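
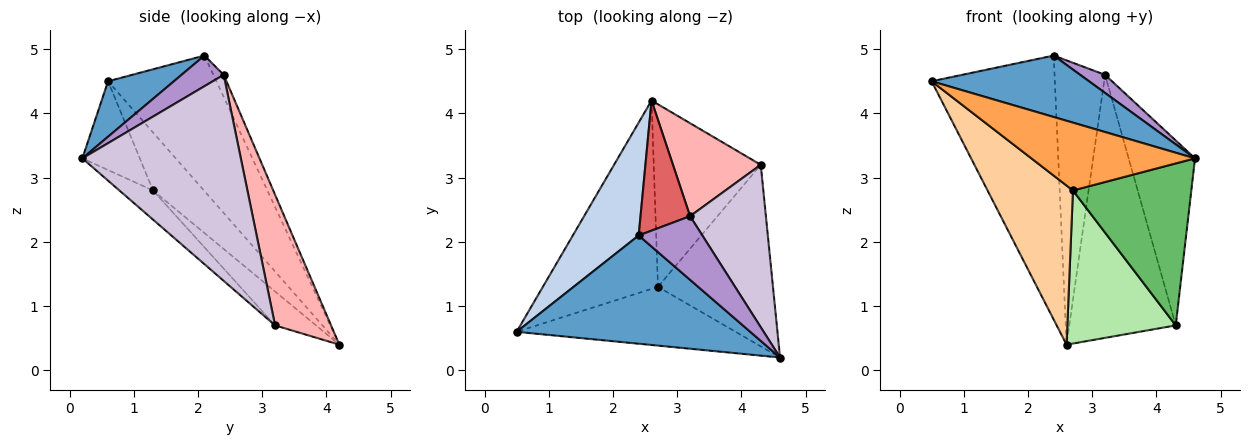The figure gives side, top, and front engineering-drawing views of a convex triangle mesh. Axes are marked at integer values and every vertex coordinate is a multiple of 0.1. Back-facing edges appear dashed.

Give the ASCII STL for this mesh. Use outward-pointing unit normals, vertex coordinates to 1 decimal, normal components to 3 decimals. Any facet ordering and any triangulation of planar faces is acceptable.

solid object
 facet normal 0.202 -0.483 0.852
  outer loop
   vertex 2.4 2.1 4.9
   vertex 0.5 0.6 4.5
   vertex 4.6 0.2 3.3
  endloop
 endfacet
 facet normal -0.629 0.715 0.306
  outer loop
   vertex 2.4 2.1 4.9
   vertex 2.6 4.2 0.4
   vertex 0.5 0.6 4.5
  endloop
 endfacet
 facet normal -0.256 -0.731 -0.633
  outer loop
   vertex 2.7 1.3 2.8
   vertex 4.6 0.2 3.3
   vertex 0.5 0.6 4.5
  endloop
 endfacet
 facet normal -0.359 -0.602 -0.713
  outer loop
   vertex 2.7 1.3 2.8
   vertex 0.5 0.6 4.5
   vertex 2.6 4.2 0.4
  endloop
 endfacet
 facet normal -0.186 -0.654 -0.733
  outer loop
   vertex 2.7 1.3 2.8
   vertex 4.3 3.2 0.7
   vertex 4.6 0.2 3.3
  endloop
 endfacet
 facet normal -0.236 -0.624 -0.745
  outer loop
   vertex 2.7 1.3 2.8
   vertex 2.6 4.2 0.4
   vertex 4.3 3.2 0.7
  endloop
 endfacet
 facet normal -0.182 0.894 0.409
  outer loop
   vertex 3.2 2.4 4.6
   vertex 2.6 4.2 0.4
   vertex 2.4 2.1 4.9
  endloop
 endfacet
 facet normal 0.444 0.845 0.299
  outer loop
   vertex 3.2 2.4 4.6
   vertex 4.3 3.2 0.7
   vertex 2.6 4.2 0.4
  endloop
 endfacet
 facet normal 0.420 -0.248 0.873
  outer loop
   vertex 3.2 2.4 4.6
   vertex 2.4 2.1 4.9
   vertex 4.6 0.2 3.3
  endloop
 endfacet
 facet normal 0.873 0.366 0.321
  outer loop
   vertex 3.2 2.4 4.6
   vertex 4.6 0.2 3.3
   vertex 4.3 3.2 0.7
  endloop
 endfacet
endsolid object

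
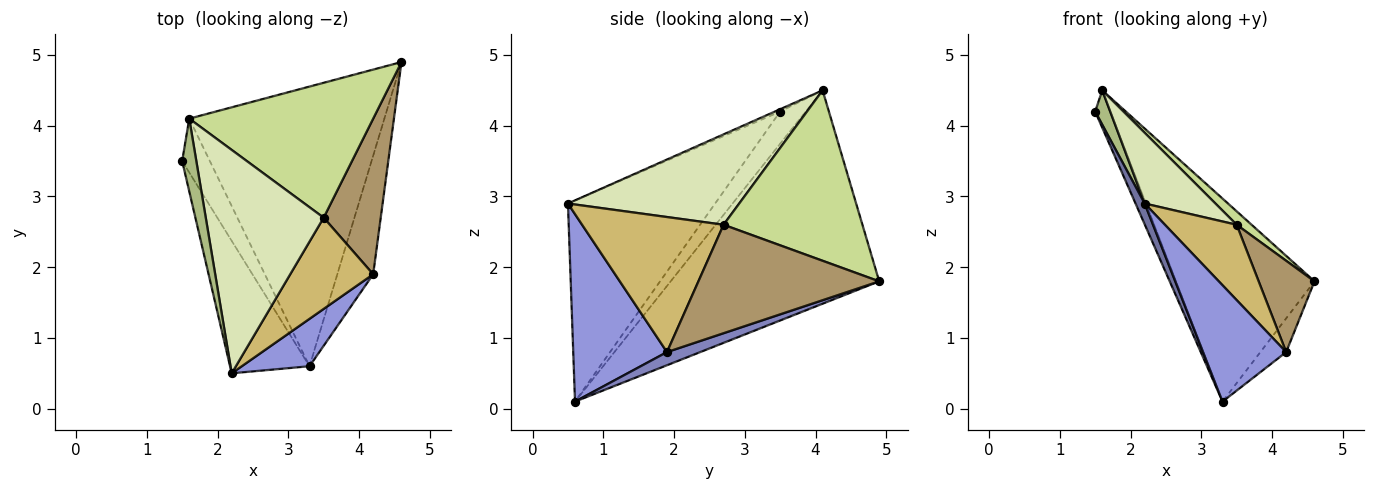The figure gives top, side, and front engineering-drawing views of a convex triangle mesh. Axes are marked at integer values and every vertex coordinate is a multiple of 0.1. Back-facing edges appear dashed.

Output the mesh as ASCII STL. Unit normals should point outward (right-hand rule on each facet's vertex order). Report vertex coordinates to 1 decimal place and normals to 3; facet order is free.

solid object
 facet normal -0.928 -0.058 -0.367
  outer loop
   vertex 2.2 0.5 2.9
   vertex 1.5 3.5 4.2
   vertex 3.3 0.6 0.1
  endloop
 endfacet
 facet normal 0.333 0.258 -0.907
  outer loop
   vertex 4.2 1.9 0.8
   vertex 3.3 0.6 0.1
   vertex 4.6 4.9 1.8
  endloop
 endfacet
 facet normal 0.722 -0.641 0.261
  outer loop
   vertex 4.2 1.9 0.8
   vertex 2.2 0.5 2.9
   vertex 3.3 0.6 0.1
  endloop
 endfacet
 facet normal -0.690 0.412 -0.595
  outer loop
   vertex 1.6 4.1 4.5
   vertex 3.3 0.6 0.1
   vertex 1.5 3.5 4.2
  endloop
 endfacet
 facet normal -0.663 0.440 -0.606
  outer loop
   vertex 1.6 4.1 4.5
   vertex 4.6 4.9 1.8
   vertex 3.3 0.6 0.1
  endloop
 endfacet
 facet normal -0.149 -0.422 0.894
  outer loop
   vertex 1.6 4.1 4.5
   vertex 1.5 3.5 4.2
   vertex 2.2 0.5 2.9
  endloop
 endfacet
 facet normal 0.678 -0.073 0.732
  outer loop
   vertex 3.5 2.7 2.6
   vertex 4.6 4.9 1.8
   vertex 1.6 4.1 4.5
  endloop
 endfacet
 facet normal 0.590 -0.244 0.770
  outer loop
   vertex 3.5 2.7 2.6
   vertex 1.6 4.1 4.5
   vertex 2.2 0.5 2.9
  endloop
 endfacet
 facet normal 0.854 -0.264 0.449
  outer loop
   vertex 3.5 2.7 2.6
   vertex 4.2 1.9 0.8
   vertex 4.6 4.9 1.8
  endloop
 endfacet
 facet normal 0.782 -0.397 0.480
  outer loop
   vertex 3.5 2.7 2.6
   vertex 2.2 0.5 2.9
   vertex 4.2 1.9 0.8
  endloop
 endfacet
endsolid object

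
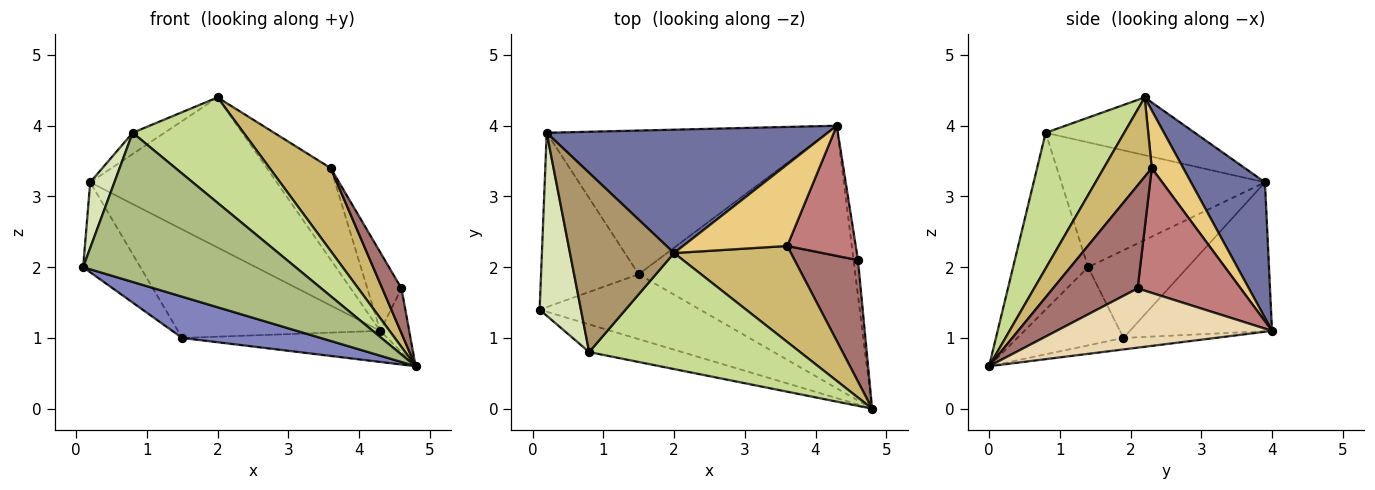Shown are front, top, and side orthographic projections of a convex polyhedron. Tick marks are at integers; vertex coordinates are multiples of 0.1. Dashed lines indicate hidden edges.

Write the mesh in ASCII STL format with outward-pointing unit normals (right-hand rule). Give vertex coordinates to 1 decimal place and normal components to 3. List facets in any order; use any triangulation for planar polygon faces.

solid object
 facet normal 0.293 0.739 0.607
  outer loop
   vertex 0.2 3.9 3.2
   vertex 2.0 2.2 4.4
   vertex 4.3 4.0 1.1
  endloop
 endfacet
 facet normal -0.380 -0.496 -0.780
  outer loop
   vertex 1.5 1.9 1.0
   vertex 4.8 0.0 0.6
   vertex 0.1 1.4 2.0
  endloop
 endfacet
 facet normal -0.053 0.117 -0.992
  outer loop
   vertex 1.5 1.9 1.0
   vertex 4.3 4.0 1.1
   vertex 4.8 0.0 0.6
  endloop
 endfacet
 facet normal -0.624 0.358 -0.694
  outer loop
   vertex 1.5 1.9 1.0
   vertex 0.1 1.4 2.0
   vertex 0.2 3.9 3.2
  endloop
 endfacet
 facet normal -0.390 0.555 -0.735
  outer loop
   vertex 1.5 1.9 1.0
   vertex 0.2 3.9 3.2
   vertex 4.3 4.0 1.1
  endloop
 endfacet
 facet normal -0.328 -0.929 -0.172
  outer loop
   vertex 0.8 0.8 3.9
   vertex 0.1 1.4 2.0
   vertex 4.8 0.0 0.6
  endloop
 endfacet
 facet normal 0.430 -0.607 0.668
  outer loop
   vertex 0.8 0.8 3.9
   vertex 4.8 0.0 0.6
   vertex 2.0 2.2 4.4
  endloop
 endfacet
 facet normal -0.943 -0.112 0.312
  outer loop
   vertex 0.8 0.8 3.9
   vertex 0.2 3.9 3.2
   vertex 0.1 1.4 2.0
  endloop
 endfacet
 facet normal -0.483 0.103 0.870
  outer loop
   vertex 0.8 0.8 3.9
   vertex 2.0 2.2 4.4
   vertex 0.2 3.9 3.2
  endloop
 endfacet
 facet normal 0.457 -0.581 0.673
  outer loop
   vertex 3.6 2.3 3.4
   vertex 2.0 2.2 4.4
   vertex 4.8 0.0 0.6
  endloop
 endfacet
 facet normal 0.346 0.701 0.624
  outer loop
   vertex 3.6 2.3 3.4
   vertex 4.3 4.0 1.1
   vertex 2.0 2.2 4.4
  endloop
 endfacet
 facet normal 0.988 0.133 -0.074
  outer loop
   vertex 4.6 2.1 1.7
   vertex 4.8 0.0 0.6
   vertex 4.3 4.0 1.1
  endloop
 endfacet
 facet normal 0.836 -0.190 0.514
  outer loop
   vertex 4.6 2.1 1.7
   vertex 3.6 2.3 3.4
   vertex 4.8 0.0 0.6
  endloop
 endfacet
 facet normal 0.842 0.279 0.462
  outer loop
   vertex 4.6 2.1 1.7
   vertex 4.3 4.0 1.1
   vertex 3.6 2.3 3.4
  endloop
 endfacet
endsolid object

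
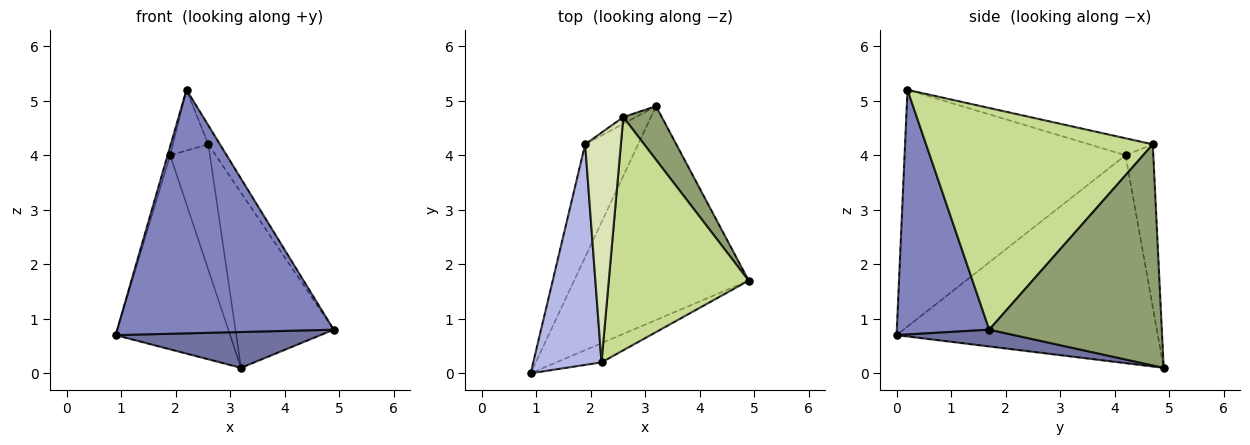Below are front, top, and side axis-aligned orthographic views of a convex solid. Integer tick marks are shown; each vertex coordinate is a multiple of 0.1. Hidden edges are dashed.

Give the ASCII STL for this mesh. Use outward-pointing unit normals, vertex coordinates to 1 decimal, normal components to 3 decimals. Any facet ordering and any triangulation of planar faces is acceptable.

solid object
 facet normal 0.094 -0.165 -0.982
  outer loop
   vertex 3.2 4.9 0.1
   vertex 4.9 1.7 0.8
   vertex 0.9 0.0 0.7
  endloop
 endfacet
 facet normal 0.392 -0.917 -0.072
  outer loop
   vertex 2.2 0.2 5.2
   vertex 0.9 0.0 0.7
   vertex 4.9 1.7 0.8
  endloop
 endfacet
 facet normal -0.892 0.391 -0.227
  outer loop
   vertex 1.9 4.2 4.0
   vertex 3.2 4.9 0.1
   vertex 0.9 0.0 0.7
  endloop
 endfacet
 facet normal -0.961 0.011 0.277
  outer loop
   vertex 1.9 4.2 4.0
   vertex 0.9 0.0 0.7
   vertex 2.2 0.2 5.2
  endloop
 endfacet
 facet normal 0.859 0.489 0.150
  outer loop
   vertex 2.6 4.7 4.2
   vertex 4.9 1.7 0.8
   vertex 3.2 4.9 0.1
  endloop
 endfacet
 facet normal -0.572 0.819 -0.044
  outer loop
   vertex 2.6 4.7 4.2
   vertex 3.2 4.9 0.1
   vertex 1.9 4.2 4.0
  endloop
 endfacet
 facet normal 0.845 0.043 0.533
  outer loop
   vertex 2.6 4.7 4.2
   vertex 2.2 0.2 5.2
   vertex 4.9 1.7 0.8
  endloop
 endfacet
 facet normal -0.417 0.232 0.879
  outer loop
   vertex 2.6 4.7 4.2
   vertex 1.9 4.2 4.0
   vertex 2.2 0.2 5.2
  endloop
 endfacet
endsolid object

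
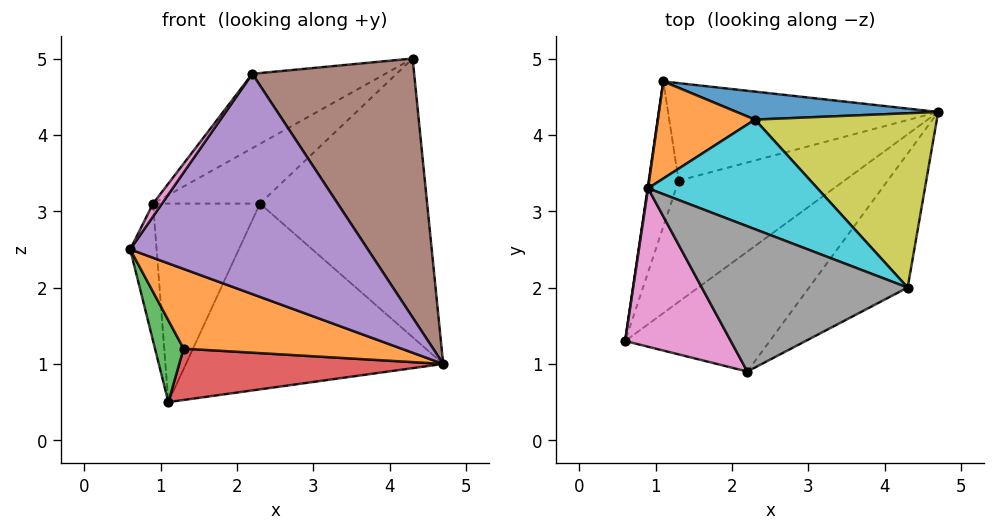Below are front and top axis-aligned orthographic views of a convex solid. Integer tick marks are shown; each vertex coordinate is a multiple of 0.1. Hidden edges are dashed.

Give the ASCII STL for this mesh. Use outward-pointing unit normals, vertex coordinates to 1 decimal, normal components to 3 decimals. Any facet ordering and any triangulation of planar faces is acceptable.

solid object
 facet normal -0.989 0.147 0.003
  outer loop
   vertex 0.9 3.3 3.1
   vertex 1.1 4.7 0.5
   vertex 0.6 1.3 2.5
  endloop
 endfacet
 facet normal 0.096 -0.547 -0.832
  outer loop
   vertex 1.3 3.4 1.2
   vertex 4.7 4.3 1.0
   vertex 0.6 1.3 2.5
  endloop
 endfacet
 facet normal -0.143 -0.486 -0.862
  outer loop
   vertex 1.3 3.4 1.2
   vertex 0.6 1.3 2.5
   vertex 1.1 4.7 0.5
  endloop
 endfacet
 facet normal 0.071 -0.464 -0.883
  outer loop
   vertex 1.3 3.4 1.2
   vertex 1.1 4.7 0.5
   vertex 4.7 4.3 1.0
  endloop
 endfacet
 facet normal 0.424 -0.796 -0.433
  outer loop
   vertex 2.2 0.9 4.8
   vertex 0.6 1.3 2.5
   vertex 4.7 4.3 1.0
  endloop
 endfacet
 facet normal 0.454 -0.791 -0.410
  outer loop
   vertex 2.2 0.9 4.8
   vertex 4.7 4.3 1.0
   vertex 4.3 2.0 5.0
  endloop
 endfacet
 facet normal -0.824 -0.046 0.565
  outer loop
   vertex 2.2 0.9 4.8
   vertex 0.9 3.3 3.1
   vertex 0.6 1.3 2.5
  endloop
 endfacet
 facet normal -0.308 0.433 0.847
  outer loop
   vertex 2.2 0.9 4.8
   vertex 4.3 2.0 5.0
   vertex 0.9 3.3 3.1
  endloop
 endfacet
 facet normal 0.394 0.779 0.487
  outer loop
   vertex 2.3 4.2 3.1
   vertex 4.3 2.0 5.0
   vertex 4.7 4.3 1.0
  endloop
 endfacet
 facet normal -0.294 0.457 0.839
  outer loop
   vertex 2.3 4.2 3.1
   vertex 0.9 3.3 3.1
   vertex 4.3 2.0 5.0
  endloop
 endfacet
 facet normal 0.089 0.985 0.148
  outer loop
   vertex 2.3 4.2 3.1
   vertex 4.7 4.3 1.0
   vertex 1.1 4.7 0.5
  endloop
 endfacet
 facet normal -0.500 0.778 0.380
  outer loop
   vertex 2.3 4.2 3.1
   vertex 1.1 4.7 0.5
   vertex 0.9 3.3 3.1
  endloop
 endfacet
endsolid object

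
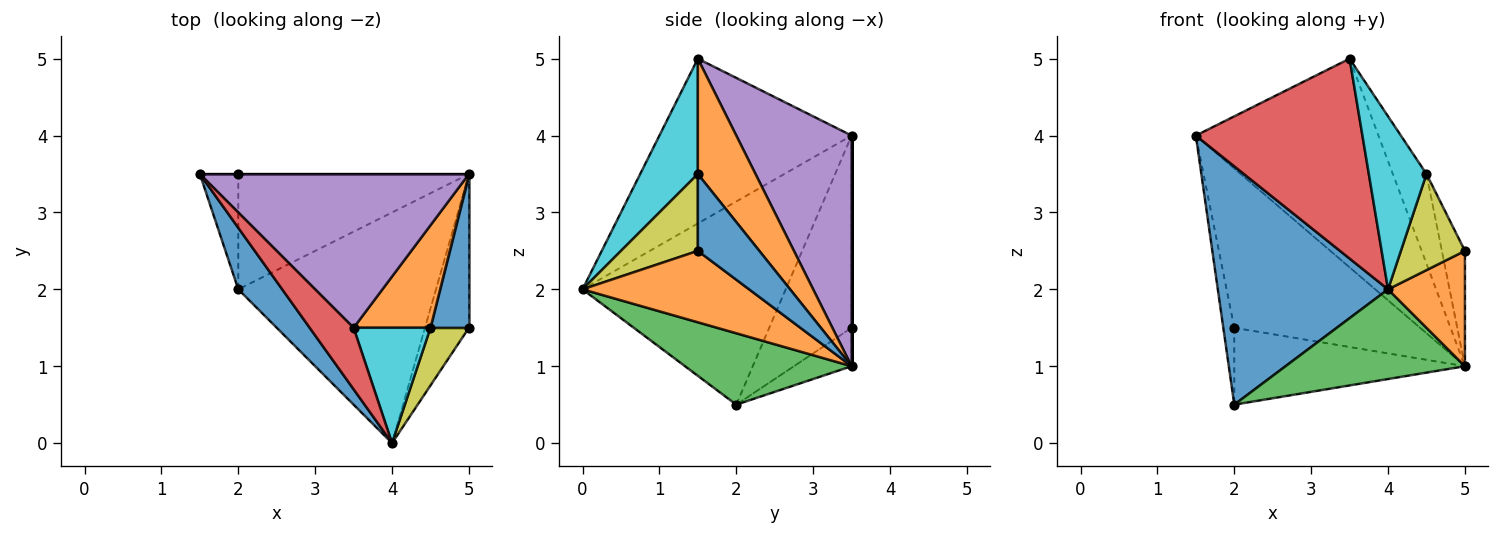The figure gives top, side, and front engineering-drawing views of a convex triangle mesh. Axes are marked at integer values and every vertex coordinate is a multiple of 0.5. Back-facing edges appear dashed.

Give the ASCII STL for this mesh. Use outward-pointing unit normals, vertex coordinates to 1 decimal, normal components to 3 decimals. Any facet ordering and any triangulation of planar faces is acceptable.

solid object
 facet normal -0.756 -0.634 0.164
  outer loop
   vertex 2.0 2.0 0.5
   vertex 4.0 0.0 2.0
   vertex 1.5 3.5 4.0
  endloop
 endfacet
 facet normal 0.793 -0.366 -0.488
  outer loop
   vertex 5.0 3.5 1.0
   vertex 5.0 1.5 2.5
   vertex 4.0 0.0 2.0
  endloop
 endfacet
 facet normal 0.319 -0.344 -0.883
  outer loop
   vertex 5.0 3.5 1.0
   vertex 4.0 0.0 2.0
   vertex 2.0 2.0 0.5
  endloop
 endfacet
 facet normal -0.741 -0.642 0.198
  outer loop
   vertex 3.5 1.5 5.0
   vertex 1.5 3.5 4.0
   vertex 4.0 0.0 2.0
  endloop
 endfacet
 facet normal 0.453 0.718 0.529
  outer loop
   vertex 3.5 1.5 5.0
   vertex 5.0 3.5 1.0
   vertex 1.5 3.5 4.0
  endloop
 endfacet
 facet normal -0.972 0.130 -0.194
  outer loop
   vertex 2.0 3.5 1.5
   vertex 2.0 2.0 0.5
   vertex 1.5 3.5 4.0
  endloop
 endfacet
 facet normal 0.000 1.000 0.000
  outer loop
   vertex 2.0 3.5 1.5
   vertex 1.5 3.5 4.0
   vertex 5.0 3.5 1.0
  endloop
 endfacet
 facet normal -0.137 0.549 -0.824
  outer loop
   vertex 2.0 3.5 1.5
   vertex 5.0 3.5 1.0
   vertex 2.0 2.0 0.5
  endloop
 endfacet
 facet normal 0.717 -0.598 0.359
  outer loop
   vertex 4.5 1.5 3.5
   vertex 4.0 0.0 2.0
   vertex 5.0 1.5 2.5
  endloop
 endfacet
 facet normal 0.640 -0.640 0.426
  outer loop
   vertex 4.5 1.5 3.5
   vertex 3.5 1.5 5.0
   vertex 4.0 0.0 2.0
  endloop
 endfacet
 facet normal 0.848 0.318 0.424
  outer loop
   vertex 4.5 1.5 3.5
   vertex 5.0 1.5 2.5
   vertex 5.0 3.5 1.0
  endloop
 endfacet
 facet normal 0.749 0.437 0.499
  outer loop
   vertex 4.5 1.5 3.5
   vertex 5.0 3.5 1.0
   vertex 3.5 1.5 5.0
  endloop
 endfacet
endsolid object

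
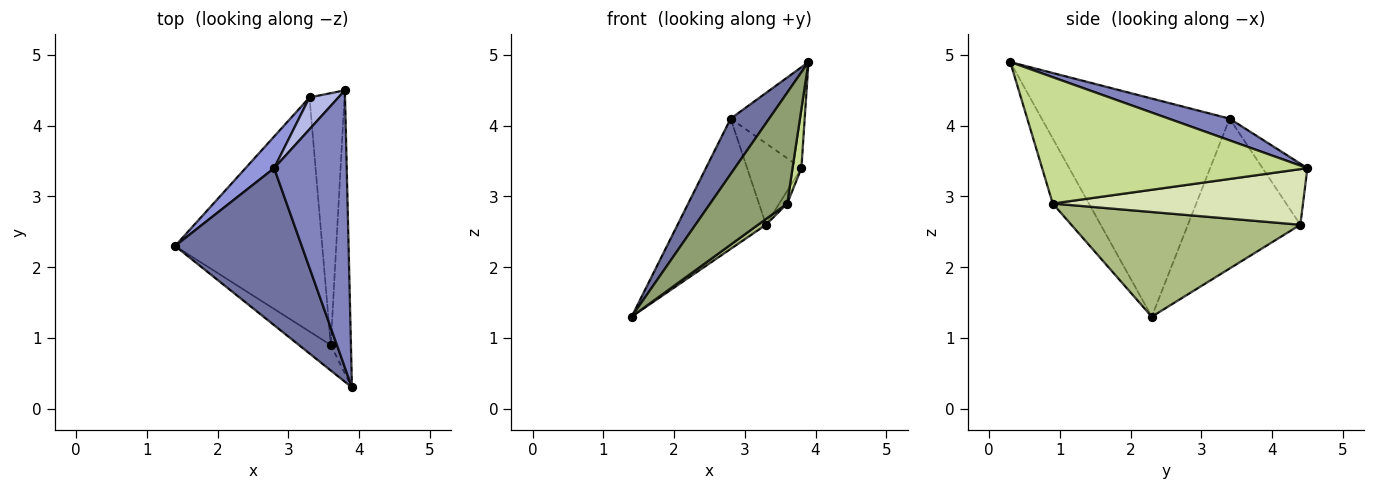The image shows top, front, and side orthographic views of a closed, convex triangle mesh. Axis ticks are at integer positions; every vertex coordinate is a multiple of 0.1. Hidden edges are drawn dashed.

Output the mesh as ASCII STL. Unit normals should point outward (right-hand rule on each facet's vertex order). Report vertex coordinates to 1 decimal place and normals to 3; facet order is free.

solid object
 facet normal -0.852 -0.175 0.494
  outer loop
   vertex 2.8 3.4 4.1
   vertex 1.4 2.3 1.3
   vertex 3.9 0.3 4.9
  endloop
 endfacet
 facet normal 0.271 0.329 0.905
  outer loop
   vertex 2.8 3.4 4.1
   vertex 3.9 0.3 4.9
   vertex 3.8 4.5 3.4
  endloop
 endfacet
 facet normal -0.777 0.611 0.148
  outer loop
   vertex 2.8 3.4 4.1
   vertex 3.3 4.4 2.6
   vertex 1.4 2.3 1.3
  endloop
 endfacet
 facet normal -0.610 0.738 0.289
  outer loop
   vertex 2.8 3.4 4.1
   vertex 3.8 4.5 3.4
   vertex 3.3 4.4 2.6
  endloop
 endfacet
 facet normal -0.416 -0.886 -0.203
  outer loop
   vertex 3.6 0.9 2.9
   vertex 3.9 0.3 4.9
   vertex 1.4 2.3 1.3
  endloop
 endfacet
 facet normal 0.580 -0.020 -0.815
  outer loop
   vertex 3.6 0.9 2.9
   vertex 1.4 2.3 1.3
   vertex 3.3 4.4 2.6
  endloop
 endfacet
 facet normal 0.987 -0.033 -0.158
  outer loop
   vertex 3.6 0.9 2.9
   vertex 3.8 4.5 3.4
   vertex 3.9 0.3 4.9
  endloop
 endfacet
 facet normal 0.846 0.027 -0.532
  outer loop
   vertex 3.6 0.9 2.9
   vertex 3.3 4.4 2.6
   vertex 3.8 4.5 3.4
  endloop
 endfacet
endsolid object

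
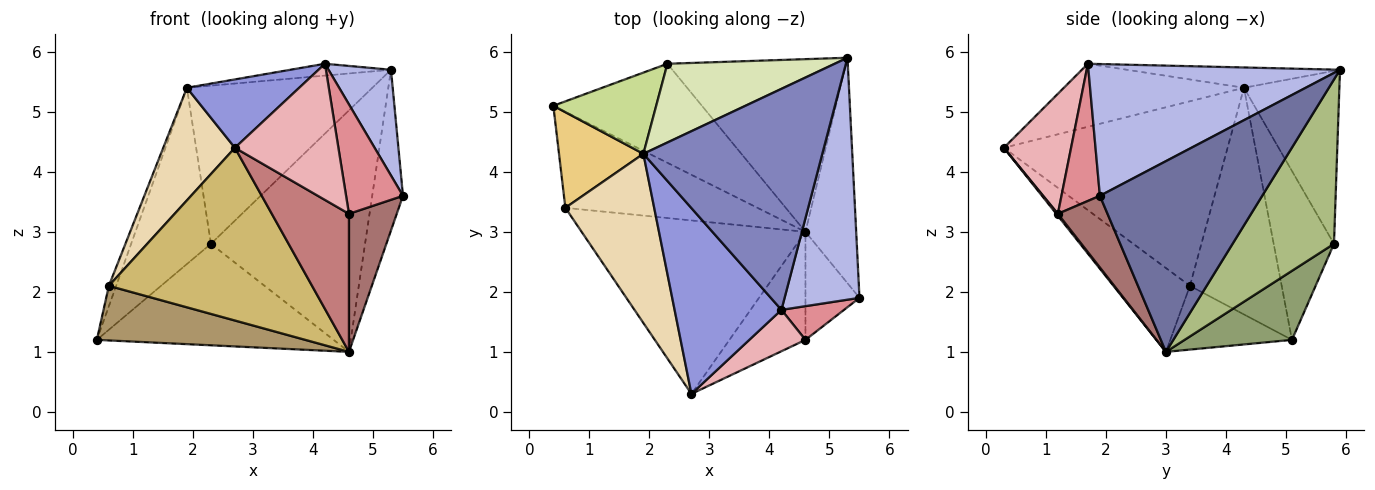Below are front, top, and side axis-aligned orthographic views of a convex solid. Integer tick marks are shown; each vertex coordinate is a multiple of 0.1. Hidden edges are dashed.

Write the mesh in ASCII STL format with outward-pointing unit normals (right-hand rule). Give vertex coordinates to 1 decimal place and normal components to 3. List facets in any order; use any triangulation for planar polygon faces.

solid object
 facet normal 0.951 0.180 -0.253
  outer loop
   vertex 4.6 3.0 1.0
   vertex 5.3 5.9 5.7
   vertex 5.5 1.9 3.6
  endloop
 endfacet
 facet normal -0.113 0.053 0.992
  outer loop
   vertex 4.2 1.7 5.8
   vertex 5.3 5.9 5.7
   vertex 1.9 4.3 5.4
  endloop
 endfacet
 facet normal -0.484 -0.302 0.821
  outer loop
   vertex 4.2 1.7 5.8
   vertex 1.9 4.3 5.4
   vertex 2.7 0.3 4.4
  endloop
 endfacet
 facet normal 0.850 -0.211 0.483
  outer loop
   vertex 4.2 1.7 5.8
   vertex 5.5 1.9 3.6
   vertex 5.3 5.9 5.7
  endloop
 endfacet
 facet normal 0.309 0.681 -0.664
  outer loop
   vertex 2.3 5.8 2.8
   vertex 4.6 3.0 1.0
   vertex 0.4 5.1 1.2
  endloop
 endfacet
 facet normal 0.472 0.717 -0.513
  outer loop
   vertex 2.3 5.8 2.8
   vertex 5.3 5.9 5.7
   vertex 4.6 3.0 1.0
  endloop
 endfacet
 facet normal -0.566 0.749 0.345
  outer loop
   vertex 2.3 5.8 2.8
   vertex 0.4 5.1 1.2
   vertex 1.9 4.3 5.4
  endloop
 endfacet
 facet normal -0.418 0.813 0.405
  outer loop
   vertex 2.3 5.8 2.8
   vertex 1.9 4.3 5.4
   vertex 5.3 5.9 5.7
  endloop
 endfacet
 facet normal -0.277 -0.475 -0.835
  outer loop
   vertex 0.6 3.4 2.1
   vertex 0.4 5.1 1.2
   vertex 4.6 3.0 1.0
  endloop
 endfacet
 facet normal -0.257 -0.682 -0.685
  outer loop
   vertex 0.6 3.4 2.1
   vertex 4.6 3.0 1.0
   vertex 2.7 0.3 4.4
  endloop
 endfacet
 facet normal -0.935 0.074 0.348
  outer loop
   vertex 0.6 3.4 2.1
   vertex 1.9 4.3 5.4
   vertex 0.4 5.1 1.2
  endloop
 endfacet
 facet normal -0.866 -0.277 0.417
  outer loop
   vertex 0.6 3.4 2.1
   vertex 2.7 0.3 4.4
   vertex 1.9 4.3 5.4
  endloop
 endfacet
 facet normal 0.633 -0.610 -0.477
  outer loop
   vertex 4.6 1.2 3.3
   vertex 4.6 3.0 1.0
   vertex 5.5 1.9 3.6
  endloop
 endfacet
 facet normal 0.016 -0.787 -0.616
  outer loop
   vertex 4.6 1.2 3.3
   vertex 2.7 0.3 4.4
   vertex 4.6 3.0 1.0
  endloop
 endfacet
 facet normal 0.542 -0.803 0.247
  outer loop
   vertex 4.6 1.2 3.3
   vertex 5.5 1.9 3.6
   vertex 4.2 1.7 5.8
  endloop
 endfacet
 facet normal 0.528 -0.813 0.247
  outer loop
   vertex 4.6 1.2 3.3
   vertex 4.2 1.7 5.8
   vertex 2.7 0.3 4.4
  endloop
 endfacet
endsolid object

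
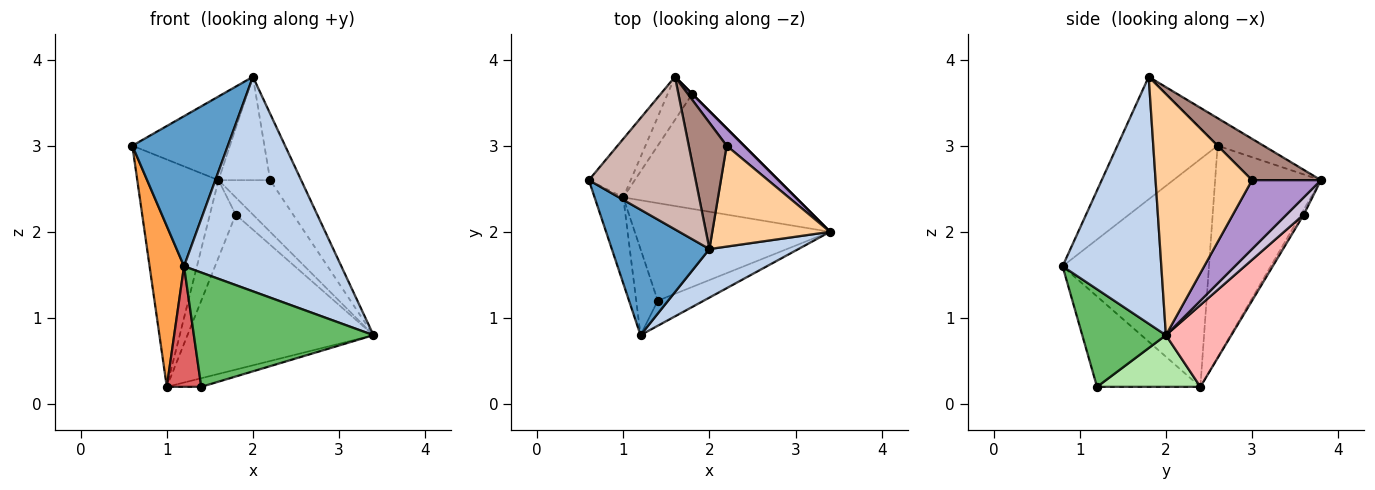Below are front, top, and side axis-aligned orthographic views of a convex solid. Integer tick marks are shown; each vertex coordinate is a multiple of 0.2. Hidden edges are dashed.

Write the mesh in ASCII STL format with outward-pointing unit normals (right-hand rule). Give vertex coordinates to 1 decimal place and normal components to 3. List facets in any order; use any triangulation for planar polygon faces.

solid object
 facet normal -0.627 -0.598 0.500
  outer loop
   vertex 2.0 1.8 3.8
   vertex 0.6 2.6 3.0
   vertex 1.2 0.8 1.6
  endloop
 endfacet
 facet normal 0.522 -0.832 0.188
  outer loop
   vertex 2.0 1.8 3.8
   vertex 1.2 0.8 1.6
   vertex 3.4 2.0 0.8
  endloop
 endfacet
 facet normal -0.966 -0.227 -0.122
  outer loop
   vertex 1.0 2.4 0.2
   vertex 1.2 0.8 1.6
   vertex 0.6 2.6 3.0
  endloop
 endfacet
 facet normal 0.863 0.278 0.421
  outer loop
   vertex 2.2 3.0 2.6
   vertex 2.0 1.8 3.8
   vertex 3.4 2.0 0.8
  endloop
 endfacet
 facet normal 0.414 -0.889 -0.195
  outer loop
   vertex 1.4 1.2 0.2
   vertex 3.4 2.0 0.8
   vertex 1.2 0.8 1.6
  endloop
 endfacet
 facet normal 0.255 0.085 -0.963
  outer loop
   vertex 1.4 1.2 0.2
   vertex 1.0 2.4 0.2
   vertex 3.4 2.0 0.8
  endloop
 endfacet
 facet normal -0.925 -0.308 -0.220
  outer loop
   vertex 1.4 1.2 0.2
   vertex 1.2 0.8 1.6
   vertex 1.0 2.4 0.2
  endloop
 endfacet
 facet normal 0.272 0.773 -0.573
  outer loop
   vertex 1.8 3.6 2.2
   vertex 3.4 2.0 0.8
   vertex 1.0 2.4 0.2
  endloop
 endfacet
 facet normal 0.784 0.588 0.196
  outer loop
   vertex 1.6 3.8 2.6
   vertex 2.2 3.0 2.6
   vertex 3.4 2.0 0.8
  endloop
 endfacet
 facet normal 0.707 0.707 0.000
  outer loop
   vertex 1.6 3.8 2.6
   vertex 3.4 2.0 0.8
   vertex 1.8 3.6 2.2
  endloop
 endfacet
 facet normal 0.645 0.484 0.591
  outer loop
   vertex 1.6 3.8 2.6
   vertex 2.0 1.8 3.8
   vertex 2.2 3.0 2.6
  endloop
 endfacet
 facet normal -0.221 0.469 0.855
  outer loop
   vertex 1.6 3.8 2.6
   vertex 0.6 2.6 3.0
   vertex 2.0 1.8 3.8
  endloop
 endfacet
 facet normal -0.784 0.601 -0.155
  outer loop
   vertex 1.6 3.8 2.6
   vertex 1.0 2.4 0.2
   vertex 0.6 2.6 3.0
  endloop
 endfacet
 facet normal -0.097 0.870 -0.483
  outer loop
   vertex 1.6 3.8 2.6
   vertex 1.8 3.6 2.2
   vertex 1.0 2.4 0.2
  endloop
 endfacet
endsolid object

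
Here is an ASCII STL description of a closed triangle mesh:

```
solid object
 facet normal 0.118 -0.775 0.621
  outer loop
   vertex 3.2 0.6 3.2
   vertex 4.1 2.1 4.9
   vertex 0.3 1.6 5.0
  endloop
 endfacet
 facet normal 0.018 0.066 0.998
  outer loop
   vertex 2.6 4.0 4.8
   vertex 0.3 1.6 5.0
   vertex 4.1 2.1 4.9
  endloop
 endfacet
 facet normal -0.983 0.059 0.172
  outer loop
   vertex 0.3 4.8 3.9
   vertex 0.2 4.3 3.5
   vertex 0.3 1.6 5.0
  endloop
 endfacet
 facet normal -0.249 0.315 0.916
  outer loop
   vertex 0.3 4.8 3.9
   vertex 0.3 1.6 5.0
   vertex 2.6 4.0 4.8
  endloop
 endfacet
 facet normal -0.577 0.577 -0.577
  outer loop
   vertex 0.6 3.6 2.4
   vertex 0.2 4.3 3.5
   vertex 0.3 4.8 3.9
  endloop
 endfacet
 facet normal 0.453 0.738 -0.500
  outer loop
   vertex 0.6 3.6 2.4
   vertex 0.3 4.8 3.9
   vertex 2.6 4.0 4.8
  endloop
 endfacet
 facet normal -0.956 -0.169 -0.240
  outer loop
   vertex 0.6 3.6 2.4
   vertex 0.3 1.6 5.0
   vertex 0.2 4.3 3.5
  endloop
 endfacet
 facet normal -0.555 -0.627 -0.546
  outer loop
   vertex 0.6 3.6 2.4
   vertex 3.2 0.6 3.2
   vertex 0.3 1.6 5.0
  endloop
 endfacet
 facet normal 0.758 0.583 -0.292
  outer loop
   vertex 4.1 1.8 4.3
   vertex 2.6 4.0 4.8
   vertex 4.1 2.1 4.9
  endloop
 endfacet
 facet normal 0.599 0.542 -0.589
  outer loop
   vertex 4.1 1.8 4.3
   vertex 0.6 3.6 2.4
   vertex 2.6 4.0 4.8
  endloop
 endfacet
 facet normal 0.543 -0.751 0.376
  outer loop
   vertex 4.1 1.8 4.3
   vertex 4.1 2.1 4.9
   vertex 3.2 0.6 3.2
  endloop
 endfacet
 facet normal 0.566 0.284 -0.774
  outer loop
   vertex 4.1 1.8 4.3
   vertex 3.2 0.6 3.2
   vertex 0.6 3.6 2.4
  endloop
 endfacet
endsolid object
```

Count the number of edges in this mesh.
18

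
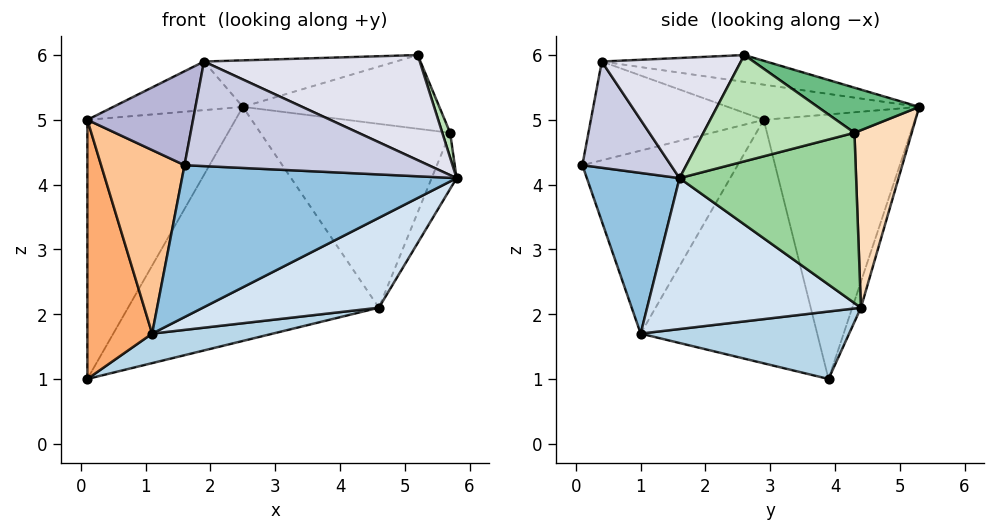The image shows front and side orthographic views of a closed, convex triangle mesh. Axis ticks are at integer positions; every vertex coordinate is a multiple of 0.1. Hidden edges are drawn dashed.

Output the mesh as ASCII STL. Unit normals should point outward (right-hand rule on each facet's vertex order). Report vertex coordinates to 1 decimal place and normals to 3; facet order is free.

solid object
 facet normal -0.033 0.954 -0.299
  outer loop
   vertex 4.6 4.4 2.1
   vertex 0.1 3.9 1.0
   vertex 2.5 5.3 5.2
  endloop
 endfacet
 facet normal 0.298 -0.883 -0.363
  outer loop
   vertex 1.1 1.0 1.7
   vertex 5.8 1.6 4.1
   vertex 1.6 0.1 4.3
  endloop
 endfacet
 facet normal 0.250 -0.145 -0.957
  outer loop
   vertex 1.1 1.0 1.7
   vertex 0.1 3.9 1.0
   vertex 4.6 4.4 2.1
  endloop
 endfacet
 facet normal 0.459 -0.378 -0.804
  outer loop
   vertex 1.1 1.0 1.7
   vertex 4.6 4.4 2.1
   vertex 5.8 1.6 4.1
  endloop
 endfacet
 facet normal -0.704 0.689 0.172
  outer loop
   vertex 0.1 2.9 5.0
   vertex 2.5 5.3 5.2
   vertex 0.1 3.9 1.0
  endloop
 endfacet
 facet normal -0.935 -0.343 -0.086
  outer loop
   vertex 0.1 2.9 5.0
   vertex 0.1 3.9 1.0
   vertex 1.1 1.0 1.7
  endloop
 endfacet
 facet normal -0.881 -0.473 0.006
  outer loop
   vertex 0.1 2.9 5.0
   vertex 1.1 1.0 1.7
   vertex 1.6 0.1 4.3
  endloop
 endfacet
 facet normal 0.288 0.954 -0.082
  outer loop
   vertex 5.7 4.3 4.8
   vertex 4.6 4.4 2.1
   vertex 2.5 5.3 5.2
  endloop
 endfacet
 facet normal 0.261 0.504 0.823
  outer loop
   vertex 5.7 4.3 4.8
   vertex 2.5 5.3 5.2
   vertex 5.2 2.6 6.0
  endloop
 endfacet
 facet normal 0.920 0.130 -0.370
  outer loop
   vertex 5.7 4.3 4.8
   vertex 5.8 1.6 4.1
   vertex 4.6 4.4 2.1
  endloop
 endfacet
 facet normal 0.945 -0.049 0.324
  outer loop
   vertex 5.7 4.3 4.8
   vertex 5.2 2.6 6.0
   vertex 5.8 1.6 4.1
  endloop
 endfacet
 facet normal -0.246 0.167 0.955
  outer loop
   vertex 1.9 0.4 5.9
   vertex 2.5 5.3 5.2
   vertex 0.1 2.9 5.0
  endloop
 endfacet
 facet normal -0.134 0.156 0.979
  outer loop
   vertex 1.9 0.4 5.9
   vertex 5.2 2.6 6.0
   vertex 2.5 5.3 5.2
  endloop
 endfacet
 facet normal -0.826 -0.505 0.250
  outer loop
   vertex 1.9 0.4 5.9
   vertex 0.1 2.9 5.0
   vertex 1.6 0.1 4.3
  endloop
 endfacet
 facet normal 0.339 -0.934 0.112
  outer loop
   vertex 1.9 0.4 5.9
   vertex 1.6 0.1 4.3
   vertex 5.8 1.6 4.1
  endloop
 endfacet
 facet normal 0.462 -0.716 0.523
  outer loop
   vertex 1.9 0.4 5.9
   vertex 5.8 1.6 4.1
   vertex 5.2 2.6 6.0
  endloop
 endfacet
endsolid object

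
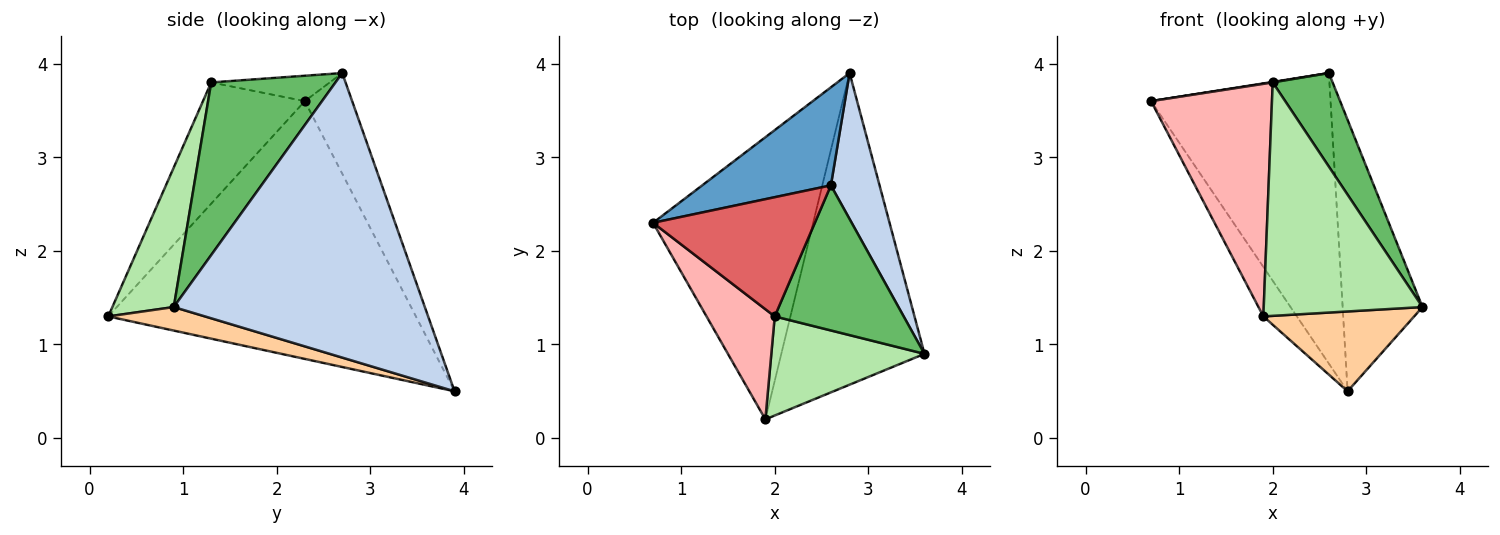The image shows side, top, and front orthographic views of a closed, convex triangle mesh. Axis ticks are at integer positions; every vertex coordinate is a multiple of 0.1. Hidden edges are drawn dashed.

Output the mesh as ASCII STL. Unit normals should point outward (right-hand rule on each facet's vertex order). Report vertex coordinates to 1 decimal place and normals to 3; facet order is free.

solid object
 facet normal -0.242 0.919 0.310
  outer loop
   vertex 2.6 2.7 3.9
   vertex 2.8 3.9 0.5
   vertex 0.7 2.3 3.6
  endloop
 endfacet
 facet normal 0.941 0.299 0.161
  outer loop
   vertex 2.6 2.7 3.9
   vertex 3.6 0.9 1.4
   vertex 2.8 3.9 0.5
  endloop
 endfacet
 facet normal -0.846 0.092 -0.525
  outer loop
   vertex 1.9 0.2 1.3
   vertex 0.7 2.3 3.6
   vertex 2.8 3.9 0.5
  endloop
 endfacet
 facet normal 0.157 -0.245 -0.957
  outer loop
   vertex 1.9 0.2 1.3
   vertex 2.8 3.9 0.5
   vertex 3.6 0.9 1.4
  endloop
 endfacet
 facet normal 0.747 -0.360 0.558
  outer loop
   vertex 2.0 1.3 3.8
   vertex 3.6 0.9 1.4
   vertex 2.6 2.7 3.9
  endloop
 endfacet
 facet normal 0.335 -0.867 0.368
  outer loop
   vertex 2.0 1.3 3.8
   vertex 1.9 0.2 1.3
   vertex 3.6 0.9 1.4
  endloop
 endfacet
 facet normal -0.155 -0.004 0.988
  outer loop
   vertex 2.0 1.3 3.8
   vertex 2.6 2.7 3.9
   vertex 0.7 2.3 3.6
  endloop
 endfacet
 facet normal -0.606 -0.719 0.341
  outer loop
   vertex 2.0 1.3 3.8
   vertex 0.7 2.3 3.6
   vertex 1.9 0.2 1.3
  endloop
 endfacet
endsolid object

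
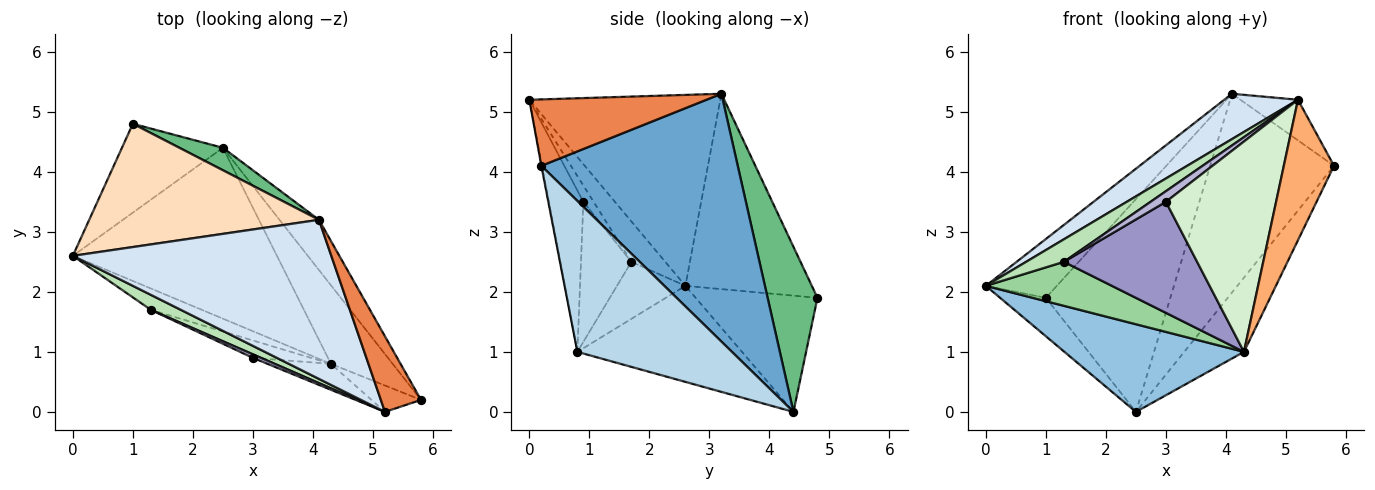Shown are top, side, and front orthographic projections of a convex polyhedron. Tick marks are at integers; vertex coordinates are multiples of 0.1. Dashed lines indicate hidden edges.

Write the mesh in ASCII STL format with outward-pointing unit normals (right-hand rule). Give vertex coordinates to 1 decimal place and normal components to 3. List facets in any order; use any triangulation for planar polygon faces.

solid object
 facet normal 0.838 0.528 -0.133
  outer loop
   vertex 4.1 3.2 5.3
   vertex 5.8 0.2 4.1
   vertex 2.5 4.4 0.0
  endloop
 endfacet
 facet normal -0.386 -0.421 -0.821
  outer loop
   vertex 4.3 0.8 1.0
   vertex 0.0 2.6 2.1
   vertex 2.5 4.4 0.0
  endloop
 endfacet
 facet normal 0.872 0.337 -0.357
  outer loop
   vertex 4.3 0.8 1.0
   vertex 2.5 4.4 0.0
   vertex 5.8 0.2 4.1
  endloop
 endfacet
 facet normal -0.579 -0.224 0.784
  outer loop
   vertex 5.2 0.0 5.2
   vertex 4.1 3.2 5.3
   vertex 0.0 2.6 2.1
  endloop
 endfacet
 facet normal 0.825 0.268 0.498
  outer loop
   vertex 5.2 0.0 5.2
   vertex 5.8 0.2 4.1
   vertex 4.1 3.2 5.3
  endloop
 endfacet
 facet normal -0.011 -0.983 -0.185
  outer loop
   vertex 5.2 0.0 5.2
   vertex 4.3 0.8 1.0
   vertex 5.8 0.2 4.1
  endloop
 endfacet
 facet normal -0.726 0.273 -0.631
  outer loop
   vertex 1.0 4.8 1.9
   vertex 2.5 4.4 0.0
   vertex 0.0 2.6 2.1
  endloop
 endfacet
 facet normal -0.609 0.342 0.716
  outer loop
   vertex 1.0 4.8 1.9
   vertex 0.0 2.6 2.1
   vertex 4.1 3.2 5.3
  endloop
 endfacet
 facet normal 0.370 0.924 0.098
  outer loop
   vertex 1.0 4.8 1.9
   vertex 4.1 3.2 5.3
   vertex 2.5 4.4 0.0
  endloop
 endfacet
 facet normal -0.439 -0.808 -0.393
  outer loop
   vertex 1.3 1.7 2.5
   vertex 0.0 2.6 2.1
   vertex 4.3 0.8 1.0
  endloop
 endfacet
 facet normal -0.598 -0.667 0.444
  outer loop
   vertex 1.3 1.7 2.5
   vertex 5.2 0.0 5.2
   vertex 0.0 2.6 2.1
  endloop
 endfacet
 facet normal -0.297 -0.948 -0.117
  outer loop
   vertex 3.0 0.9 3.5
   vertex 4.3 0.8 1.0
   vertex 5.2 0.0 5.2
  endloop
 endfacet
 facet normal -0.350 -0.925 -0.145
  outer loop
   vertex 3.0 0.9 3.5
   vertex 1.3 1.7 2.5
   vertex 4.3 0.8 1.0
  endloop
 endfacet
 facet normal -0.535 -0.802 0.267
  outer loop
   vertex 3.0 0.9 3.5
   vertex 5.2 0.0 5.2
   vertex 1.3 1.7 2.5
  endloop
 endfacet
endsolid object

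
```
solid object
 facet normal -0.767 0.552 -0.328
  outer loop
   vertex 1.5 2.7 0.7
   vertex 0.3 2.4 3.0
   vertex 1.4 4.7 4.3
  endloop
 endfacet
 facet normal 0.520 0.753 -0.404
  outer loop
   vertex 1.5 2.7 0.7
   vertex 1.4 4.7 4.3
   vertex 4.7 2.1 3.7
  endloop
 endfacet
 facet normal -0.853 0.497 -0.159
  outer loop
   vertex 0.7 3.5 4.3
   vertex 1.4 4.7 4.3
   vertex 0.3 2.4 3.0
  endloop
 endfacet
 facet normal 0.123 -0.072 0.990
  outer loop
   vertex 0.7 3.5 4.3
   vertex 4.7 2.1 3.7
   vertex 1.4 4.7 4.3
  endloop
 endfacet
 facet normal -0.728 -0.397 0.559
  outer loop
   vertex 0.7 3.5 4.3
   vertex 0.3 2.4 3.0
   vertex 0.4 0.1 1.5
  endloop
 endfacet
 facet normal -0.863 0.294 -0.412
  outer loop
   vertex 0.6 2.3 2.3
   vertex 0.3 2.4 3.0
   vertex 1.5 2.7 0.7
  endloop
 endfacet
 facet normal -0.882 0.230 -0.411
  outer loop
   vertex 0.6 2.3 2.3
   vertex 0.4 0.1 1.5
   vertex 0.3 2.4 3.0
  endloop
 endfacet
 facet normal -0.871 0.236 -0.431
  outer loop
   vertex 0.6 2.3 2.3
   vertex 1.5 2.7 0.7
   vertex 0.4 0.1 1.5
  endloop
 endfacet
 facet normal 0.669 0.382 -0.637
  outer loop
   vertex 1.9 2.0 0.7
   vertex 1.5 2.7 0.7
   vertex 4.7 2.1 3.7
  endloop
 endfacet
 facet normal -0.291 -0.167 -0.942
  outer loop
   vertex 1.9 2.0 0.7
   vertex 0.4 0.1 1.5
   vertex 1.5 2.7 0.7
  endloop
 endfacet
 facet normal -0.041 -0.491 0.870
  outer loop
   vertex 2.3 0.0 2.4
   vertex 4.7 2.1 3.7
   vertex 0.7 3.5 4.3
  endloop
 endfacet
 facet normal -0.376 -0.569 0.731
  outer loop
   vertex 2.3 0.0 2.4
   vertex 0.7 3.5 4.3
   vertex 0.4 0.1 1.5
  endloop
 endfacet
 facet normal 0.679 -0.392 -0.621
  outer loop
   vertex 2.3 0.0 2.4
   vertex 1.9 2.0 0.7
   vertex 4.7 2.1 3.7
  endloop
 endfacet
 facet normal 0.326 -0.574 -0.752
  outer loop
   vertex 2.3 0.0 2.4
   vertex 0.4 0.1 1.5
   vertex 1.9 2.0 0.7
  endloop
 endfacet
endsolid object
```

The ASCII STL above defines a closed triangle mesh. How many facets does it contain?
14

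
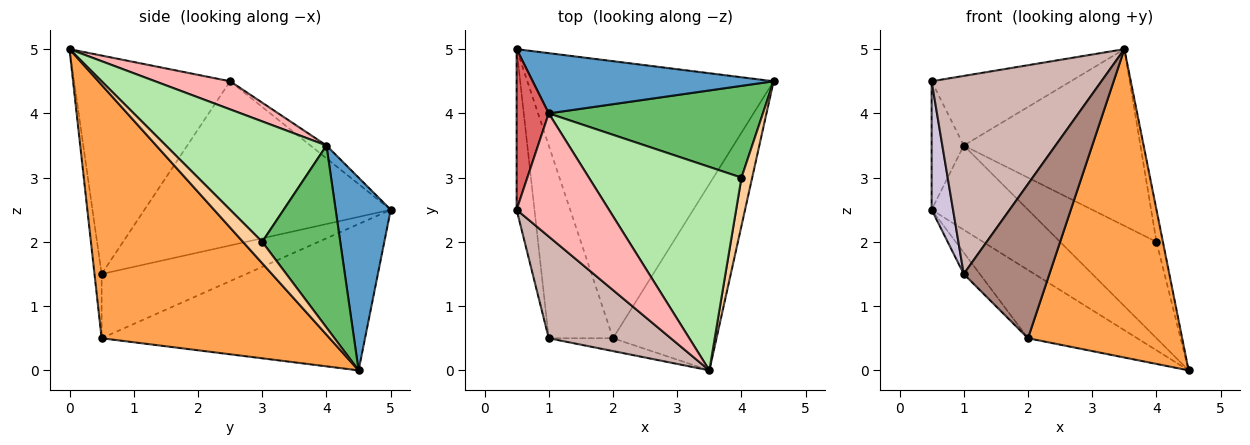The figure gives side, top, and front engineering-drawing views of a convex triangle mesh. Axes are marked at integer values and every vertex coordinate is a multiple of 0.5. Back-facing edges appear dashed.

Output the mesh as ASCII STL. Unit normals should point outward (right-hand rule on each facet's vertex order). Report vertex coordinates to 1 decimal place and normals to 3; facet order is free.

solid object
 facet normal 0.422 0.738 0.527
  outer loop
   vertex 1.0 4.0 3.5
   vertex 4.5 4.5 0.0
   vertex 0.5 5.0 2.5
  endloop
 endfacet
 facet normal -0.500 0.207 -0.841
  outer loop
   vertex 2.0 0.5 0.5
   vertex 0.5 5.0 2.5
   vertex 4.5 4.5 0.0
  endloop
 endfacet
 facet normal 0.785 -0.531 -0.321
  outer loop
   vertex 2.0 0.5 0.5
   vertex 4.5 4.5 0.0
   vertex 3.5 0.0 5.0
  endloop
 endfacet
 facet normal 0.857 0.286 0.429
  outer loop
   vertex 4.0 3.0 2.0
   vertex 3.5 0.0 5.0
   vertex 4.5 4.5 0.0
  endloop
 endfacet
 facet normal 0.506 0.625 0.595
  outer loop
   vertex 4.0 3.0 2.0
   vertex 4.5 4.5 0.0
   vertex 1.0 4.0 3.5
  endloop
 endfacet
 facet normal 0.512 0.563 0.649
  outer loop
   vertex 4.0 3.0 2.0
   vertex 1.0 4.0 3.5
   vertex 3.5 0.0 5.0
  endloop
 endfacet
 facet normal -0.298 0.596 0.745
  outer loop
   vertex 0.5 2.5 4.5
   vertex 1.0 4.0 3.5
   vertex 0.5 5.0 2.5
  endloop
 endfacet
 facet normal 0.256 0.476 0.842
  outer loop
   vertex 0.5 2.5 4.5
   vertex 3.5 0.0 5.0
   vertex 1.0 4.0 3.5
  endloop
 endfacet
 facet normal -0.705 0.078 -0.705
  outer loop
   vertex 1.0 0.5 1.5
   vertex 0.5 5.0 2.5
   vertex 2.0 0.5 0.5
  endloop
 endfacet
 facet normal -0.990 -0.086 -0.108
  outer loop
   vertex 1.0 0.5 1.5
   vertex 0.5 2.5 4.5
   vertex 0.5 5.0 2.5
  endloop
 endfacet
 facet normal -0.083 -0.993 -0.083
  outer loop
   vertex 1.0 0.5 1.5
   vertex 2.0 0.5 0.5
   vertex 3.5 0.0 5.0
  endloop
 endfacet
 facet normal -0.633 -0.689 0.354
  outer loop
   vertex 1.0 0.5 1.5
   vertex 3.5 0.0 5.0
   vertex 0.5 2.5 4.5
  endloop
 endfacet
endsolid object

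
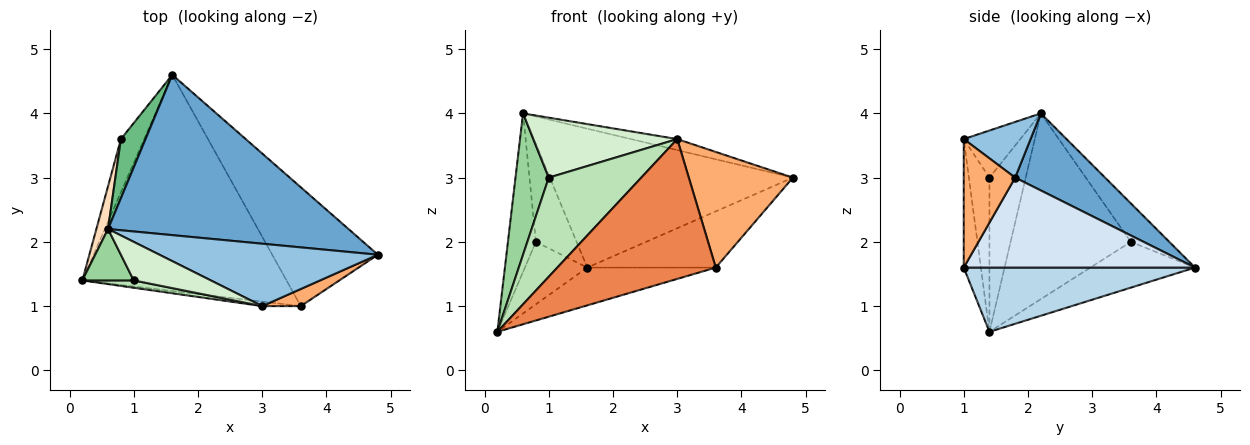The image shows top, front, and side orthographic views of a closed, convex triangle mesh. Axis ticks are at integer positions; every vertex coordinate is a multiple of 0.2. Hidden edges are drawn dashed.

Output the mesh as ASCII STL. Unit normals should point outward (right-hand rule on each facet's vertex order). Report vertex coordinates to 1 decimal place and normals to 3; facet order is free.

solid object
 facet normal 0.235 0.636 0.735
  outer loop
   vertex 0.6 2.2 4.0
   vertex 4.8 1.8 3.0
   vertex 1.6 4.6 1.6
  endloop
 endfacet
 facet normal 0.243 0.169 0.955
  outer loop
   vertex 3.0 1.0 3.6
   vertex 4.8 1.8 3.0
   vertex 0.6 2.2 4.0
  endloop
 endfacet
 facet normal 0.296 0.164 -0.941
  outer loop
   vertex 3.6 1.0 1.6
   vertex 0.2 1.4 0.6
   vertex 1.6 4.6 1.6
  endloop
 endfacet
 facet normal 0.610 0.339 -0.716
  outer loop
   vertex 3.6 1.0 1.6
   vertex 1.6 4.6 1.6
   vertex 4.8 1.8 3.0
  endloop
 endfacet
 facet normal -0.107 -0.994 -0.032
  outer loop
   vertex 3.6 1.0 1.6
   vertex 3.0 1.0 3.6
   vertex 0.2 1.4 0.6
  endloop
 endfacet
 facet normal 0.439 -0.889 0.132
  outer loop
   vertex 3.6 1.0 1.6
   vertex 4.8 1.8 3.0
   vertex 3.0 1.0 3.6
  endloop
 endfacet
 facet normal -0.787 0.469 -0.400
  outer loop
   vertex 0.8 3.6 2.0
   vertex 1.6 4.6 1.6
   vertex 0.2 1.4 0.6
  endloop
 endfacet
 facet normal -0.972 0.226 0.061
  outer loop
   vertex 0.8 3.6 2.0
   vertex 0.2 1.4 0.6
   vertex 0.6 2.2 4.0
  endloop
 endfacet
 facet normal -0.630 0.665 0.402
  outer loop
   vertex 0.8 3.6 2.0
   vertex 0.6 2.2 4.0
   vertex 1.6 4.6 1.6
  endloop
 endfacet
 facet normal -0.716 -0.656 0.239
  outer loop
   vertex 1.0 1.4 3.0
   vertex 0.6 2.2 4.0
   vertex 0.2 1.4 0.6
  endloop
 endfacet
 facet normal -0.216 -0.974 0.072
  outer loop
   vertex 1.0 1.4 3.0
   vertex 0.2 1.4 0.6
   vertex 3.0 1.0 3.6
  endloop
 endfacet
 facet normal -0.314 -0.799 0.513
  outer loop
   vertex 1.0 1.4 3.0
   vertex 3.0 1.0 3.6
   vertex 0.6 2.2 4.0
  endloop
 endfacet
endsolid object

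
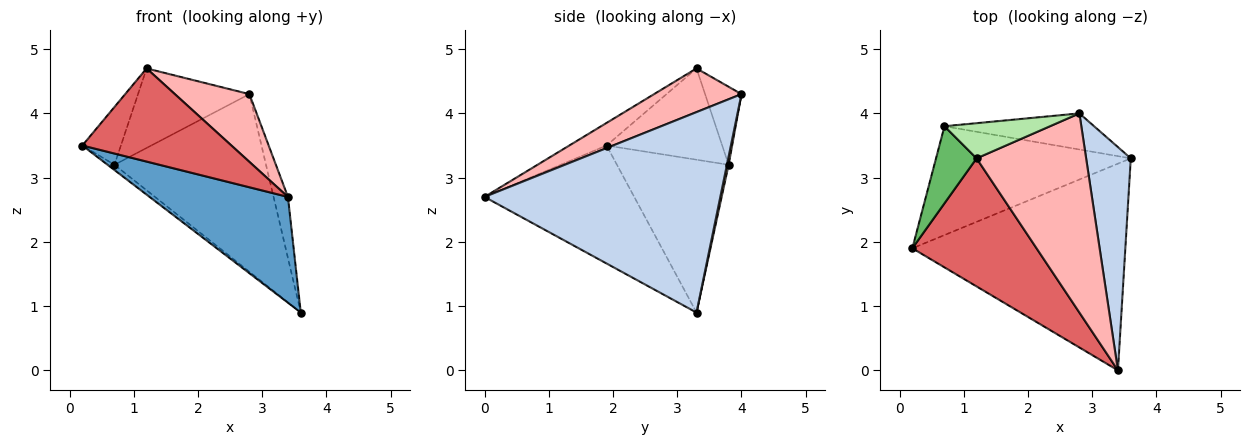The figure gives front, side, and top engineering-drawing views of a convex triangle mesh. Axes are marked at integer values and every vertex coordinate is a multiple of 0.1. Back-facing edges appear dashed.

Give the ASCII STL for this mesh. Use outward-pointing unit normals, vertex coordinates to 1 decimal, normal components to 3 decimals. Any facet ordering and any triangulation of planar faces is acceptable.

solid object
 facet normal -0.442 -0.409 -0.798
  outer loop
   vertex 3.4 0.0 2.7
   vertex 0.2 1.9 3.5
   vertex 3.6 3.3 0.9
  endloop
 endfacet
 facet normal 0.974 0.059 0.217
  outer loop
   vertex 2.8 4.0 4.3
   vertex 3.4 0.0 2.7
   vertex 3.6 3.3 0.9
  endloop
 endfacet
 facet normal -0.617 0.038 -0.786
  outer loop
   vertex 0.7 3.8 3.2
   vertex 3.6 3.3 0.9
   vertex 0.2 1.9 3.5
  endloop
 endfacet
 facet normal 0.011 0.980 -0.199
  outer loop
   vertex 0.7 3.8 3.2
   vertex 2.8 4.0 4.3
   vertex 3.6 3.3 0.9
  endloop
 endfacet
 facet normal -0.874 0.291 0.389
  outer loop
   vertex 1.2 3.3 4.7
   vertex 0.7 3.8 3.2
   vertex 0.2 1.9 3.5
  endloop
 endfacet
 facet normal -0.286 0.876 0.388
  outer loop
   vertex 1.2 3.3 4.7
   vertex 2.8 4.0 4.3
   vertex 0.7 3.8 3.2
  endloop
 endfacet
 facet normal -0.145 -0.582 0.800
  outer loop
   vertex 1.2 3.3 4.7
   vertex 0.2 1.9 3.5
   vertex 3.4 0.0 2.7
  endloop
 endfacet
 facet normal 0.353 -0.301 0.886
  outer loop
   vertex 1.2 3.3 4.7
   vertex 3.4 0.0 2.7
   vertex 2.8 4.0 4.3
  endloop
 endfacet
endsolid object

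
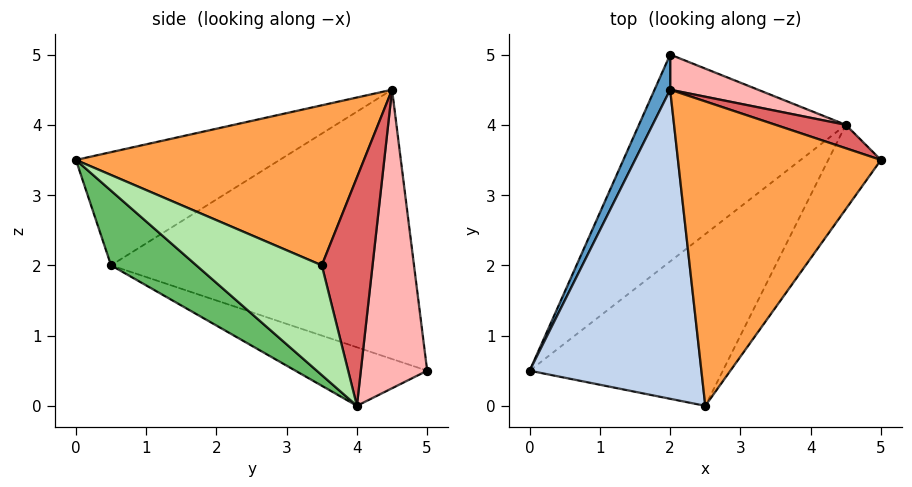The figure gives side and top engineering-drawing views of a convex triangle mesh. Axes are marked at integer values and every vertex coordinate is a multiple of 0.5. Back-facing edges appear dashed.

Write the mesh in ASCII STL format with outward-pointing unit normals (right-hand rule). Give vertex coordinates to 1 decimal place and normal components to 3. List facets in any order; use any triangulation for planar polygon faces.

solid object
 facet normal -0.906 0.420 0.053
  outer loop
   vertex 2.0 4.5 4.5
   vertex 2.0 5.0 0.5
   vertex 0.0 0.5 2.0
  endloop
 endfacet
 facet normal -0.534 -0.240 0.811
  outer loop
   vertex 2.5 0.0 3.5
   vertex 2.0 4.5 4.5
   vertex 0.0 0.5 2.0
  endloop
 endfacet
 facet normal 0.616 -0.105 0.781
  outer loop
   vertex 2.5 0.0 3.5
   vertex 5.0 3.5 2.0
   vertex 2.0 4.5 4.5
  endloop
 endfacet
 facet normal -0.267 -0.196 -0.944
  outer loop
   vertex 4.5 4.0 0.0
   vertex 0.0 0.5 2.0
   vertex 2.0 5.0 0.5
  endloop
 endfacet
 facet normal 0.255 -0.706 -0.661
  outer loop
   vertex 4.5 4.0 0.0
   vertex 2.5 0.0 3.5
   vertex 0.0 0.5 2.0
  endloop
 endfacet
 facet normal 0.694 -0.638 -0.333
  outer loop
   vertex 4.5 4.0 0.0
   vertex 5.0 3.5 2.0
   vertex 2.5 0.0 3.5
  endloop
 endfacet
 facet normal 0.406 0.905 0.125
  outer loop
   vertex 4.5 4.0 0.0
   vertex 2.0 4.5 4.5
   vertex 5.0 3.5 2.0
  endloop
 endfacet
 facet normal 0.389 0.914 0.114
  outer loop
   vertex 4.5 4.0 0.0
   vertex 2.0 5.0 0.5
   vertex 2.0 4.5 4.5
  endloop
 endfacet
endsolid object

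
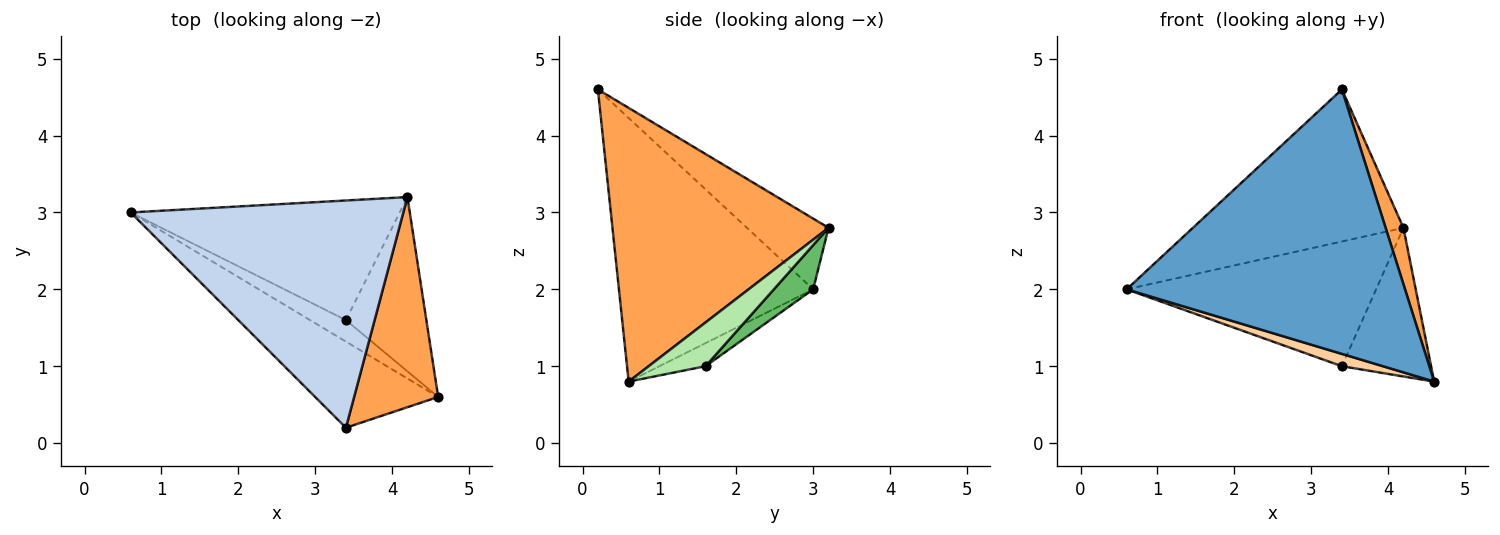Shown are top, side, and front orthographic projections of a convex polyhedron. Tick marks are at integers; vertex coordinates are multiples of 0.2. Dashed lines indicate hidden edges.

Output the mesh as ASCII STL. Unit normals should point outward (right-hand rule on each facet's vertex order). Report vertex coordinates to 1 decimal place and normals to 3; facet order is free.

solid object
 facet normal -0.553 -0.792 -0.258
  outer loop
   vertex 3.4 0.2 4.6
   vertex 0.6 3.0 2.0
   vertex 4.6 0.6 0.8
  endloop
 endfacet
 facet normal -0.211 0.544 0.812
  outer loop
   vertex 3.4 0.2 4.6
   vertex 4.2 3.2 2.8
   vertex 0.6 3.0 2.0
  endloop
 endfacet
 facet normal 0.953 -0.079 0.293
  outer loop
   vertex 3.4 0.2 4.6
   vertex 4.6 0.6 0.8
   vertex 4.2 3.2 2.8
  endloop
 endfacet
 facet normal -0.487 -0.433 -0.758
  outer loop
   vertex 3.4 1.6 1.0
   vertex 4.6 0.6 0.8
   vertex 0.6 3.0 2.0
  endloop
 endfacet
 facet normal 0.113 0.717 -0.688
  outer loop
   vertex 3.4 1.6 1.0
   vertex 0.6 3.0 2.0
   vertex 4.2 3.2 2.8
  endloop
 endfacet
 facet normal 0.383 0.600 -0.703
  outer loop
   vertex 3.4 1.6 1.0
   vertex 4.2 3.2 2.8
   vertex 4.6 0.6 0.8
  endloop
 endfacet
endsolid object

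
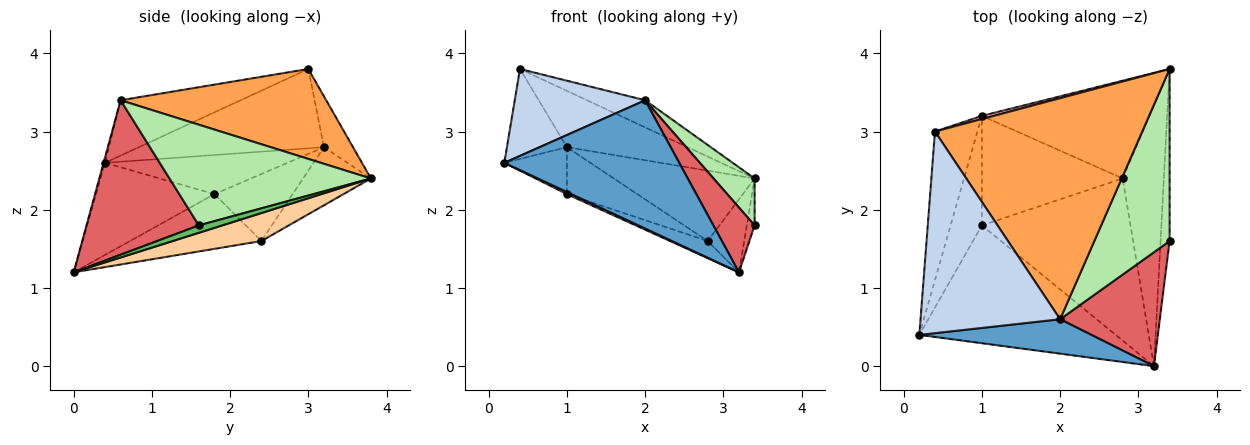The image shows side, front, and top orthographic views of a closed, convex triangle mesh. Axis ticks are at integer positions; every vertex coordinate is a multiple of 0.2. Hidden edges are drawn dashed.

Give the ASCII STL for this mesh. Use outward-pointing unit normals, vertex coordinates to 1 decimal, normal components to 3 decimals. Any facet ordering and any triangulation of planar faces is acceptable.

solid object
 facet normal -0.008 -0.966 0.259
  outer loop
   vertex 2.0 0.6 3.4
   vertex 0.2 0.4 2.6
   vertex 3.2 0.0 1.2
  endloop
 endfacet
 facet normal -0.342 -0.372 0.863
  outer loop
   vertex 2.0 0.6 3.4
   vertex 0.4 3.0 3.8
   vertex 0.2 0.4 2.6
  endloop
 endfacet
 facet normal 0.396 0.112 0.912
  outer loop
   vertex 2.0 0.6 3.4
   vertex 3.4 3.8 2.4
   vertex 0.4 3.0 3.8
  endloop
 endfacet
 facet normal 0.548 0.226 -0.806
  outer loop
   vertex 2.8 2.4 1.6
   vertex 3.4 3.8 2.4
   vertex 3.2 0.0 1.2
  endloop
 endfacet
 facet normal 0.620 0.207 -0.757
  outer loop
   vertex 3.4 1.6 1.8
   vertex 3.2 0.0 1.2
   vertex 3.4 3.8 2.4
  endloop
 endfacet
 facet normal 0.790 -0.161 0.591
  outer loop
   vertex 3.4 1.6 1.8
   vertex 3.4 3.8 2.4
   vertex 2.0 0.6 3.4
  endloop
 endfacet
 facet normal 0.803 -0.295 0.518
  outer loop
   vertex 3.4 1.6 1.8
   vertex 2.0 0.6 3.4
   vertex 3.2 0.0 1.2
  endloop
 endfacet
 facet normal -0.234 0.971 0.054
  outer loop
   vertex 1.0 3.2 2.8
   vertex 0.4 3.0 3.8
   vertex 3.4 3.8 2.4
  endloop
 endfacet
 facet normal -0.271 0.562 -0.781
  outer loop
   vertex 1.0 3.2 2.8
   vertex 3.4 3.8 2.4
   vertex 2.8 2.4 1.6
  endloop
 endfacet
 facet normal -0.848 0.275 -0.454
  outer loop
   vertex 1.0 3.2 2.8
   vertex 0.2 0.4 2.6
   vertex 0.4 3.0 3.8
  endloop
 endfacet
 facet normal -0.754 0.259 -0.603
  outer loop
   vertex 1.0 1.8 2.2
   vertex 0.2 0.4 2.6
   vertex 1.0 3.2 2.8
  endloop
 endfacet
 facet normal -0.401 0.361 -0.842
  outer loop
   vertex 1.0 1.8 2.2
   vertex 1.0 3.2 2.8
   vertex 2.8 2.4 1.6
  endloop
 endfacet
 facet normal -0.425 -0.016 -0.905
  outer loop
   vertex 1.0 1.8 2.2
   vertex 3.2 0.0 1.2
   vertex 0.2 0.4 2.6
  endloop
 endfacet
 facet normal -0.344 0.098 -0.934
  outer loop
   vertex 1.0 1.8 2.2
   vertex 2.8 2.4 1.6
   vertex 3.2 0.0 1.2
  endloop
 endfacet
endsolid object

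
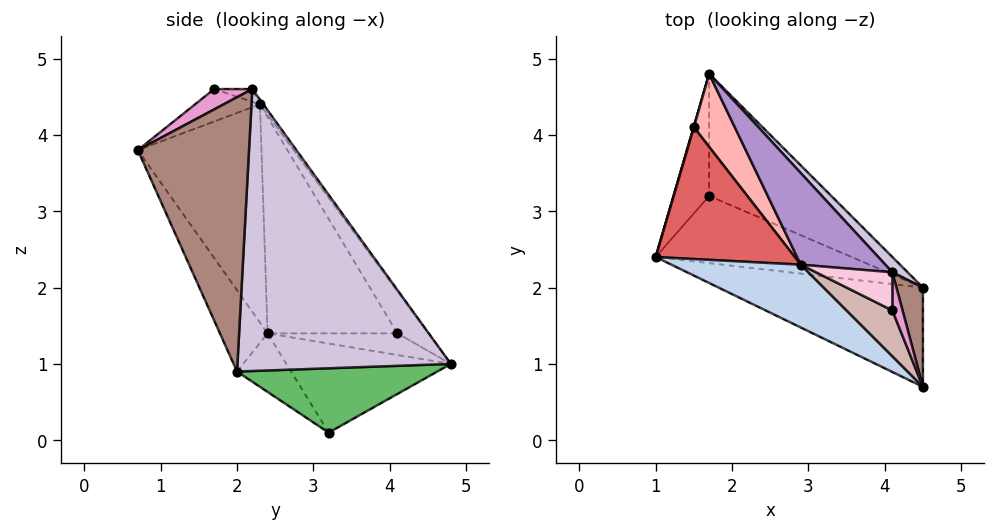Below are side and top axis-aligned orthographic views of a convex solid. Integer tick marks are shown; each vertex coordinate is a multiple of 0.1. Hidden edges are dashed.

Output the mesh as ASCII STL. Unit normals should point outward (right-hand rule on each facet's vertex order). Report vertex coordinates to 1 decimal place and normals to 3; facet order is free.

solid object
 facet normal -0.909 0.204 -0.364
  outer loop
   vertex 1.7 3.2 0.1
   vertex 1.0 2.4 1.4
   vertex 1.7 4.8 1.0
  endloop
 endfacet
 facet normal -0.593 -0.725 0.351
  outer loop
   vertex 2.9 2.3 4.4
   vertex 1.0 2.4 1.4
   vertex 4.5 0.7 3.8
  endloop
 endfacet
 facet normal -0.161 -0.901 -0.404
  outer loop
   vertex 4.5 2.0 0.9
   vertex 4.5 0.7 3.8
   vertex 1.0 2.4 1.4
  endloop
 endfacet
 facet normal -0.174 -0.794 -0.582
  outer loop
   vertex 4.5 2.0 0.9
   vertex 1.0 2.4 1.4
   vertex 1.7 3.2 0.1
  endloop
 endfacet
 facet normal 0.417 0.446 -0.792
  outer loop
   vertex 4.5 2.0 0.9
   vertex 1.7 3.2 0.1
   vertex 1.7 4.8 1.0
  endloop
 endfacet
 facet normal -0.959 0.282 0.014
  outer loop
   vertex 1.5 4.1 1.4
   vertex 1.7 4.8 1.0
   vertex 1.0 2.4 1.4
  endloop
 endfacet
 facet normal -0.816 0.240 0.525
  outer loop
   vertex 1.5 4.1 1.4
   vertex 1.0 2.4 1.4
   vertex 2.9 2.3 4.4
  endloop
 endfacet
 facet normal -0.614 0.516 0.597
  outer loop
   vertex 1.5 4.1 1.4
   vertex 2.9 2.3 4.4
   vertex 1.7 4.8 1.0
  endloop
 endfacet
 facet normal -0.033 0.800 0.600
  outer loop
   vertex 4.1 2.2 4.6
   vertex 1.7 4.8 1.0
   vertex 2.9 2.3 4.4
  endloop
 endfacet
 facet normal 0.707 0.706 0.038
  outer loop
   vertex 4.1 2.2 4.6
   vertex 4.5 2.0 0.9
   vertex 1.7 4.8 1.0
  endloop
 endfacet
 facet normal 0.973 0.209 0.094
  outer loop
   vertex 4.1 2.2 4.6
   vertex 4.5 0.7 3.8
   vertex 4.5 2.0 0.9
  endloop
 endfacet
 facet normal -0.433 -0.662 0.611
  outer loop
   vertex 4.1 1.7 4.6
   vertex 2.9 2.3 4.4
   vertex 4.5 0.7 3.8
  endloop
 endfacet
 facet normal 0.894 0.000 0.447
  outer loop
   vertex 4.1 1.7 4.6
   vertex 4.5 0.7 3.8
   vertex 4.1 2.2 4.6
  endloop
 endfacet
 facet normal -0.164 0.000 0.986
  outer loop
   vertex 4.1 1.7 4.6
   vertex 4.1 2.2 4.6
   vertex 2.9 2.3 4.4
  endloop
 endfacet
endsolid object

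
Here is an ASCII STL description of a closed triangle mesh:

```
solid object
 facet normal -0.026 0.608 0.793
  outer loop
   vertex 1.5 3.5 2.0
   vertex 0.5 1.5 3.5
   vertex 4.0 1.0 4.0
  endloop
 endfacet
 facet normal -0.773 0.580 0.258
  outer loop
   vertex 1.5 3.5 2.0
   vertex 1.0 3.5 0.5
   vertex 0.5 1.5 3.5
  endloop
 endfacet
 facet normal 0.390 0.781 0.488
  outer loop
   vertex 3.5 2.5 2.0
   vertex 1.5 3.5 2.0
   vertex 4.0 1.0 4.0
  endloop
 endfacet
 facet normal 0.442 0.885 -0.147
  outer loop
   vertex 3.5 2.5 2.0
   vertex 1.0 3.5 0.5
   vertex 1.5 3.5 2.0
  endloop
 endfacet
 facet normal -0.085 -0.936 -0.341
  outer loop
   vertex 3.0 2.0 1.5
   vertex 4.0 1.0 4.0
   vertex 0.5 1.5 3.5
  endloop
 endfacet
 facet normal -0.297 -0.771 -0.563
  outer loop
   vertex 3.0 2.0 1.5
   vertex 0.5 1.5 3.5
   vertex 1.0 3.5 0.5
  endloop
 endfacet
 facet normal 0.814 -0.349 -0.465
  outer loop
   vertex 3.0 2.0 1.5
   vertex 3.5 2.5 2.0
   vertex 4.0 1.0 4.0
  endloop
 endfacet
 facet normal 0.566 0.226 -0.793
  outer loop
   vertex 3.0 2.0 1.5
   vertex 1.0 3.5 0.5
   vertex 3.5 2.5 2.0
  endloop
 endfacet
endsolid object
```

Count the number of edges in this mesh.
12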